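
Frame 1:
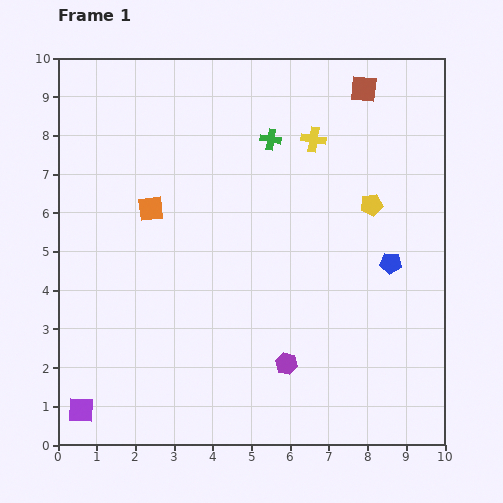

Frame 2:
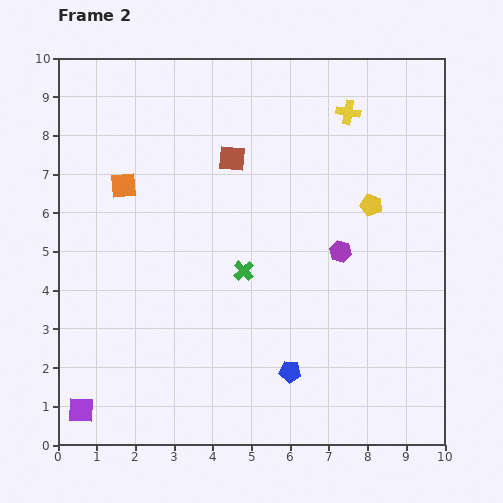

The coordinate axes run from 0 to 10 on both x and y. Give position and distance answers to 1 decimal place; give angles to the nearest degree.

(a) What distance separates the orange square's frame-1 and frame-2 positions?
0.9

The orange square moved from (2.4, 6.1) to (1.7, 6.7), a distance of √(0.7² + 0.6²) ≈ 0.9.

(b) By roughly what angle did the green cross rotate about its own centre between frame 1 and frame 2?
38° clockwise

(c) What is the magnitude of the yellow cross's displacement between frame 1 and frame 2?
1.1

The yellow cross moved from (6.6, 7.9) to (7.5, 8.6), a distance of √(0.9² + 0.7²) ≈ 1.1.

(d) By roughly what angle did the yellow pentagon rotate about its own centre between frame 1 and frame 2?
28° clockwise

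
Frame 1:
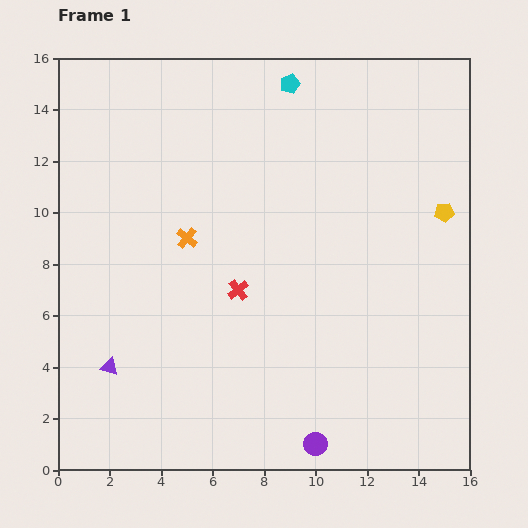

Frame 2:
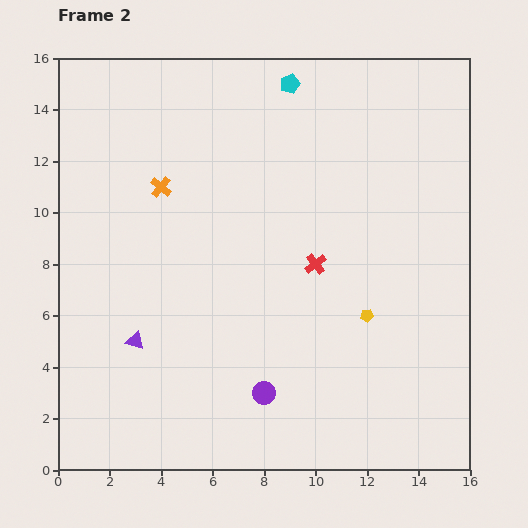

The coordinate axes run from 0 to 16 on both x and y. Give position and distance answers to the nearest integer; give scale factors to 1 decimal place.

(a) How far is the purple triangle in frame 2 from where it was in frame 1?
1

The purple triangle moved from (2, 4) to (3, 5), a distance of √(1² + 1²) ≈ 1.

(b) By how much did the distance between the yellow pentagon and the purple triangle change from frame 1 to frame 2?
-5

Distance in frame 1: 14. Distance in frame 2: 9.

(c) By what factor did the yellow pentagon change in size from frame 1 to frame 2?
0.7×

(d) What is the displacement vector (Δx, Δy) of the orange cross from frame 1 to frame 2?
(-1, 2)

The orange cross was at (5, 9) in frame 1 and (4, 11) in frame 2.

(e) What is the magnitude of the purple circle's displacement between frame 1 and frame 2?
3

The purple circle moved from (10, 1) to (8, 3), a distance of √(2² + 2²) ≈ 3.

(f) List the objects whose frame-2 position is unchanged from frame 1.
the cyan pentagon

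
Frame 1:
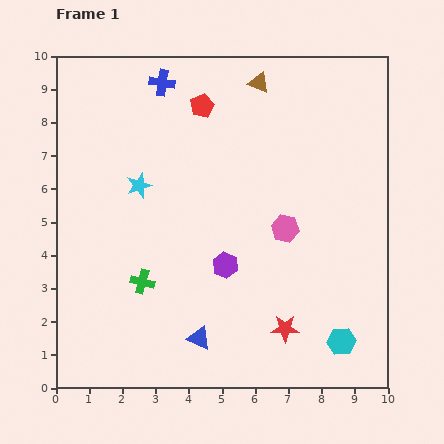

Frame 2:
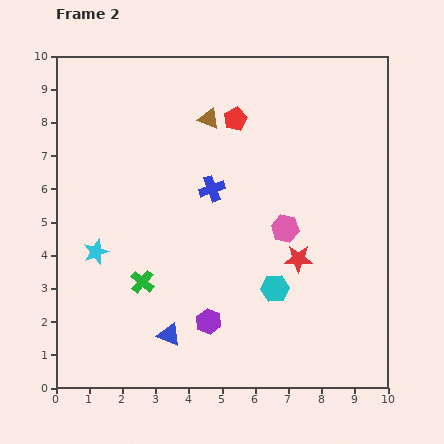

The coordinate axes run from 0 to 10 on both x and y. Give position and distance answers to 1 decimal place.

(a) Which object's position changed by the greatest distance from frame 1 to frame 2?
the blue cross

(moved 3.5; next 2.6)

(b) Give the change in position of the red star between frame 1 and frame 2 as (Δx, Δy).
(0.4, 2.1)

The red star was at (6.9, 1.8) in frame 1 and (7.3, 3.9) in frame 2.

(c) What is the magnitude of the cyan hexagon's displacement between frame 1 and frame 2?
2.6

The cyan hexagon moved from (8.6, 1.4) to (6.6, 3.0), a distance of √(2.0² + 1.6²) ≈ 2.6.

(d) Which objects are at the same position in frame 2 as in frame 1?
the pink hexagon, the green cross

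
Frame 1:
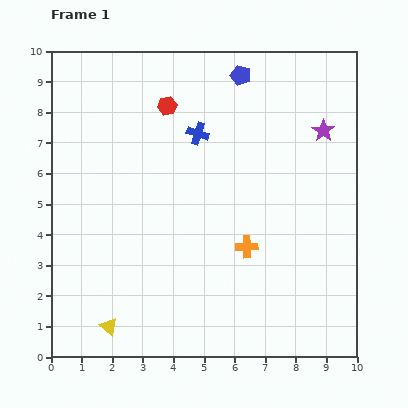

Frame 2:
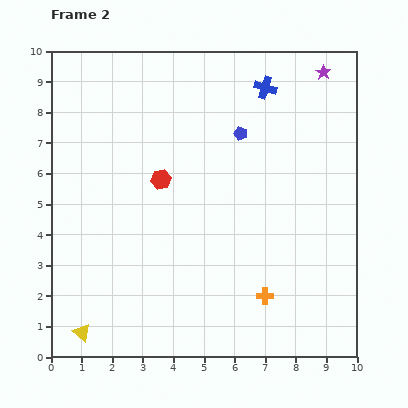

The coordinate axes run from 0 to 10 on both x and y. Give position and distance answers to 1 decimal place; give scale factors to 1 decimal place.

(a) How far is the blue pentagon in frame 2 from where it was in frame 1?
1.9

The blue pentagon moved from (6.2, 9.2) to (6.2, 7.3), a distance of √(0.0² + 1.9²) ≈ 1.9.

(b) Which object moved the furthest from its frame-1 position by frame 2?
the blue cross

(moved 2.7; next 2.4)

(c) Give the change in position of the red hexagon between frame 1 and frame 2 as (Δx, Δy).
(-0.2, -2.4)

The red hexagon was at (3.8, 8.2) in frame 1 and (3.6, 5.8) in frame 2.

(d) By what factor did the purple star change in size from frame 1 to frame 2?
0.7×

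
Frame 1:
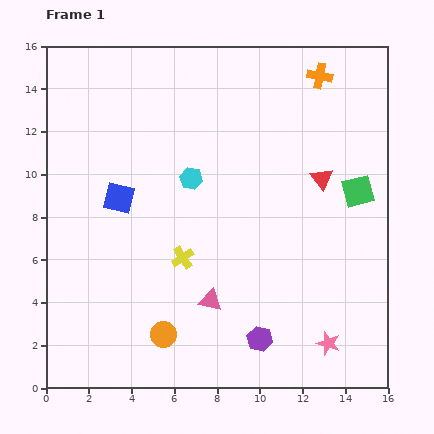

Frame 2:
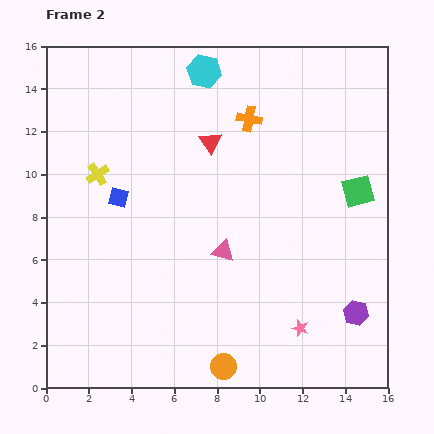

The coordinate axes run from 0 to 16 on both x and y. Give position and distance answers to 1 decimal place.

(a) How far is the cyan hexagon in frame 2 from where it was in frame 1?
5.0

The cyan hexagon moved from (6.8, 9.8) to (7.4, 14.8), a distance of √(0.6² + 5.0²) ≈ 5.0.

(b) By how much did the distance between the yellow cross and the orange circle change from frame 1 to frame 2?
+7.1

Distance in frame 1: 3.7. Distance in frame 2: 10.8.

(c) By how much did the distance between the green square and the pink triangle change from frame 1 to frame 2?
-1.7

Distance in frame 1: 8.6. Distance in frame 2: 6.9.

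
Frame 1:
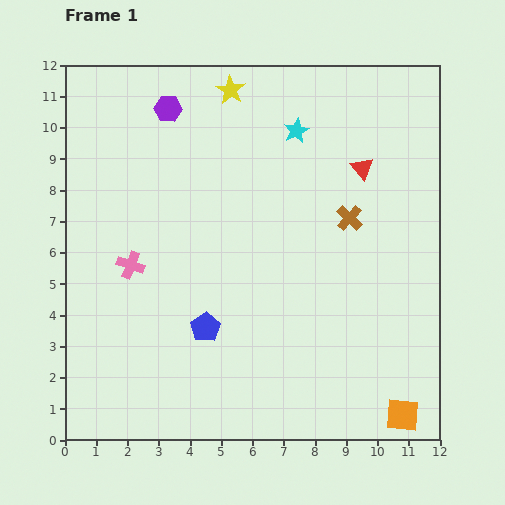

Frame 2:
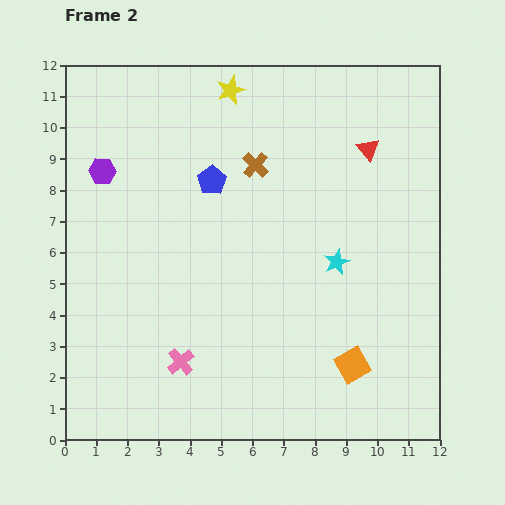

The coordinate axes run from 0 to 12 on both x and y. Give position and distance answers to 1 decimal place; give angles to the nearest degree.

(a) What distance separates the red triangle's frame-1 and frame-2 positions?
0.6

The red triangle moved from (9.5, 8.7) to (9.7, 9.3), a distance of √(0.2² + 0.6²) ≈ 0.6.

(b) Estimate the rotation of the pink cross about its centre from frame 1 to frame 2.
30° clockwise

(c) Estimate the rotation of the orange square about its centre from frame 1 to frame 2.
35° counter-clockwise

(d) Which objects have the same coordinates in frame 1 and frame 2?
the yellow star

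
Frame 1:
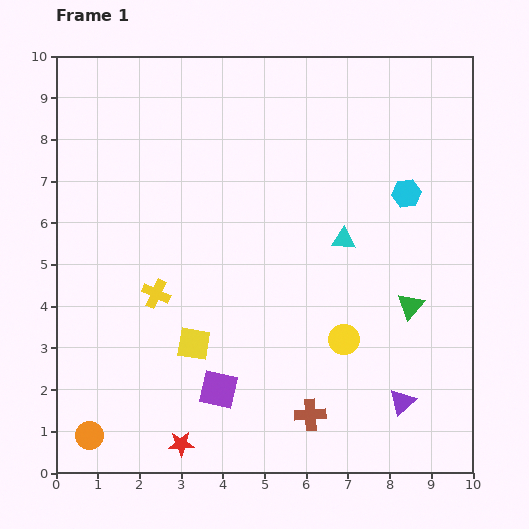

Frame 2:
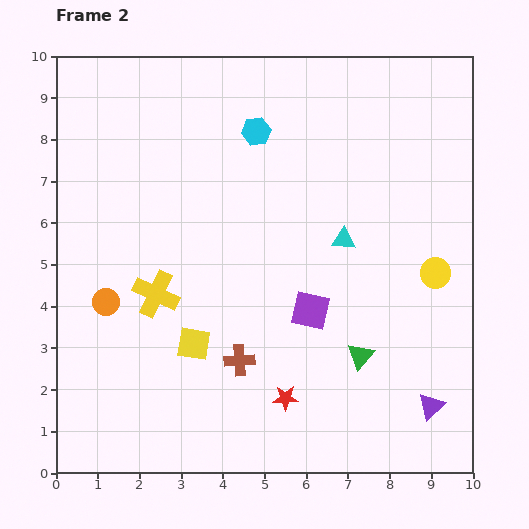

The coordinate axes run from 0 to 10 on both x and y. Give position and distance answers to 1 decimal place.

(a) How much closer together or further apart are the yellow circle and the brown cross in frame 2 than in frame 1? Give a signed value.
+3.1

Distance in frame 1: 2.0. Distance in frame 2: 5.1.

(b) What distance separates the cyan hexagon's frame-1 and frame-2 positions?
3.9

The cyan hexagon moved from (8.4, 6.7) to (4.8, 8.2), a distance of √(3.6² + 1.5²) ≈ 3.9.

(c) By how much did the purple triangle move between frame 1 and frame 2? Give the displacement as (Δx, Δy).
(0.7, -0.1)

The purple triangle was at (8.3, 1.7) in frame 1 and (9.0, 1.6) in frame 2.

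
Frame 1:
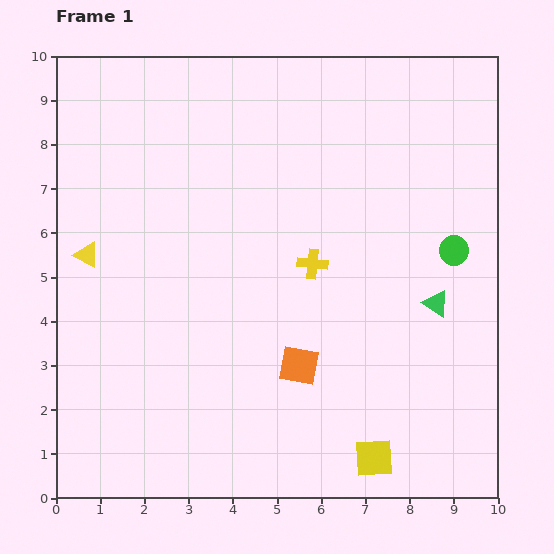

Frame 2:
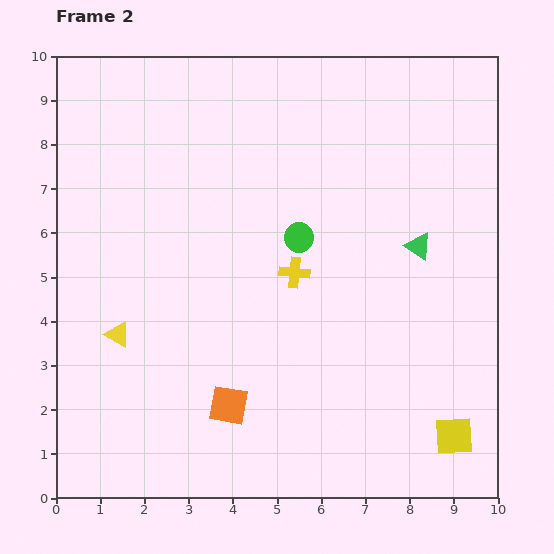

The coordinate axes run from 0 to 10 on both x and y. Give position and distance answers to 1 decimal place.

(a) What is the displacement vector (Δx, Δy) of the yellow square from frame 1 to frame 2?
(1.8, 0.5)

The yellow square was at (7.2, 0.9) in frame 1 and (9.0, 1.4) in frame 2.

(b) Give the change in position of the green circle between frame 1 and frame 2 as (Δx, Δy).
(-3.5, 0.3)

The green circle was at (9.0, 5.6) in frame 1 and (5.5, 5.9) in frame 2.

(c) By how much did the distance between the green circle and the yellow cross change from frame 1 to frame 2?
-2.4

Distance in frame 1: 3.2. Distance in frame 2: 0.8.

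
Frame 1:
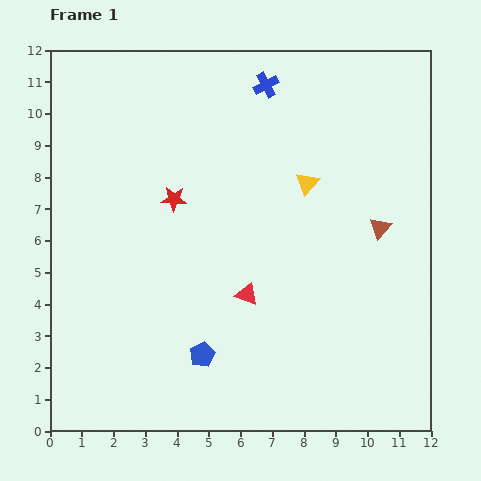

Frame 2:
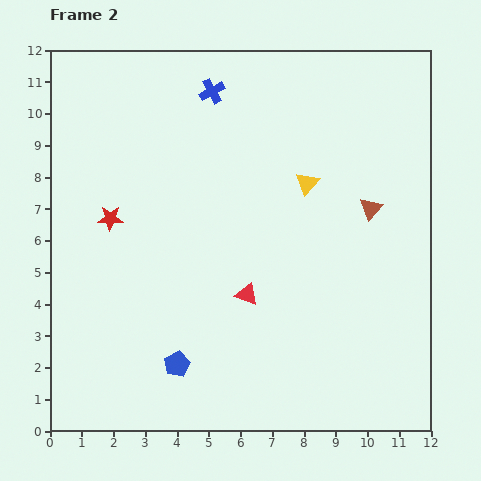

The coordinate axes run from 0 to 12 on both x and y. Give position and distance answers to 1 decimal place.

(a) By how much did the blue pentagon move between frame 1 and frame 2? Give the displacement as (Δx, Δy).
(-0.8, -0.3)

The blue pentagon was at (4.8, 2.4) in frame 1 and (4.0, 2.1) in frame 2.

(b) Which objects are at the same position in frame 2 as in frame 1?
the red triangle, the yellow triangle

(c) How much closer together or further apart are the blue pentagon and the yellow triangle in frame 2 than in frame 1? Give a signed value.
+0.7

Distance in frame 1: 6.3. Distance in frame 2: 7.0.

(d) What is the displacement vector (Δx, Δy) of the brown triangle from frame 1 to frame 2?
(-0.3, 0.6)

The brown triangle was at (10.4, 6.4) in frame 1 and (10.1, 7.0) in frame 2.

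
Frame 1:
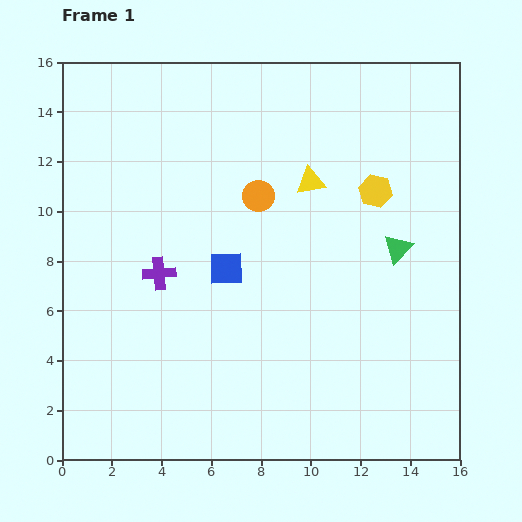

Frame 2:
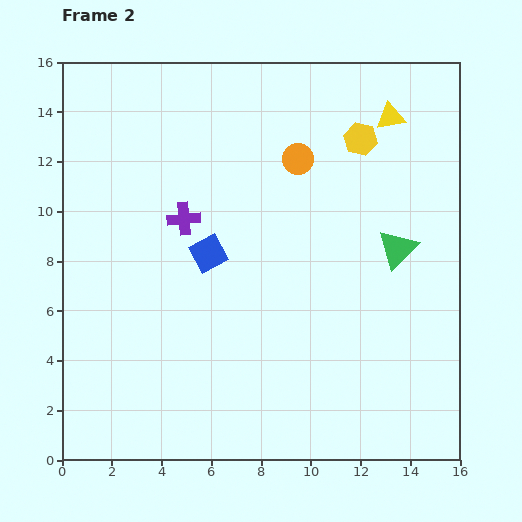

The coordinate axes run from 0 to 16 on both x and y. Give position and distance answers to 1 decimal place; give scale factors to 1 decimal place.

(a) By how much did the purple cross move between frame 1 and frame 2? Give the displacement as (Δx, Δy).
(1.0, 2.2)

The purple cross was at (3.9, 7.5) in frame 1 and (4.9, 9.7) in frame 2.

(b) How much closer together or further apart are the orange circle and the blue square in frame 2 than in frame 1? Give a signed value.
+2.0

Distance in frame 1: 3.2. Distance in frame 2: 5.2.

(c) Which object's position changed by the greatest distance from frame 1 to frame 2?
the yellow triangle

(moved 4.1; next 2.4)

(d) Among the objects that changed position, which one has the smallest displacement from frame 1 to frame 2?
the blue square

(moved 0.9)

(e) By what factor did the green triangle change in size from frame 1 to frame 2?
1.4×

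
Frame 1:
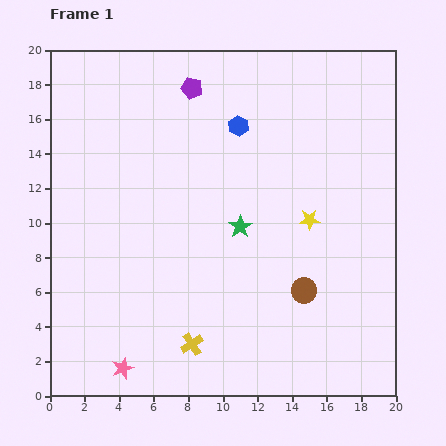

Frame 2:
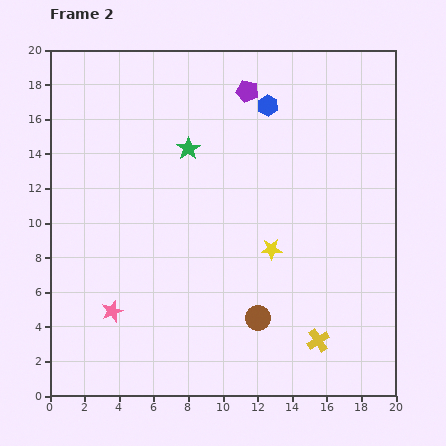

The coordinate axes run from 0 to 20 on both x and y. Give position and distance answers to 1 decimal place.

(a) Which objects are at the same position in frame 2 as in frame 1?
none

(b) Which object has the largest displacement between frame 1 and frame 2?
the yellow cross

(moved 7.3; next 5.4)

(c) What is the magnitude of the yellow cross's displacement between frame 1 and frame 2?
7.3

The yellow cross moved from (8.2, 3.0) to (15.5, 3.2), a distance of √(7.3² + 0.2²) ≈ 7.3.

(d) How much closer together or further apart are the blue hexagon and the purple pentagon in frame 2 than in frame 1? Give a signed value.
-2.1

Distance in frame 1: 3.5. Distance in frame 2: 1.4.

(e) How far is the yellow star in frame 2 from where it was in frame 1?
2.8

The yellow star moved from (15.0, 10.2) to (12.8, 8.5), a distance of √(2.2² + 1.7²) ≈ 2.8.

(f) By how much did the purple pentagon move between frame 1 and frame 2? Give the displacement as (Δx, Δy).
(3.2, -0.2)

The purple pentagon was at (8.2, 17.8) in frame 1 and (11.4, 17.6) in frame 2.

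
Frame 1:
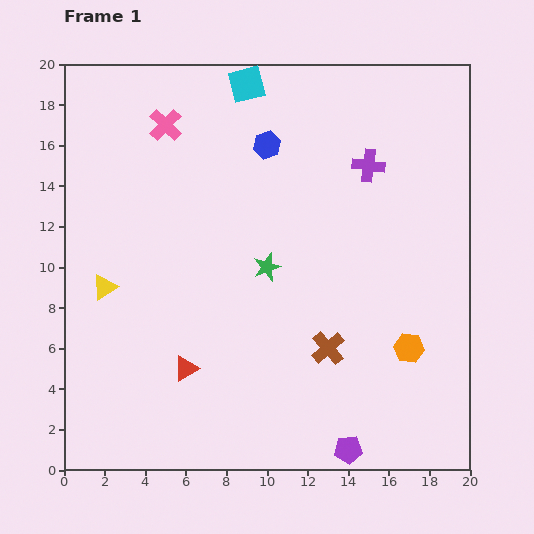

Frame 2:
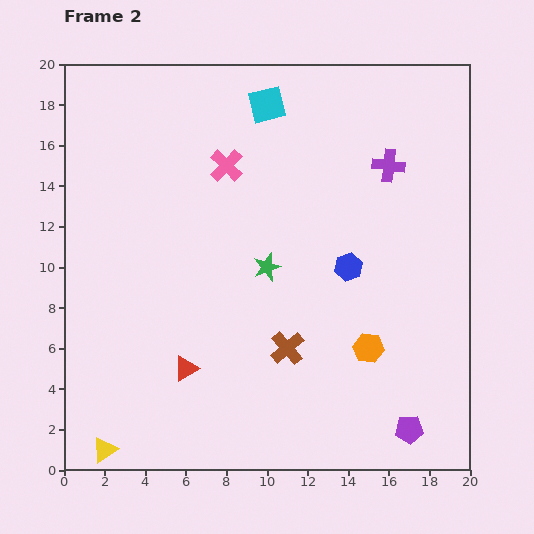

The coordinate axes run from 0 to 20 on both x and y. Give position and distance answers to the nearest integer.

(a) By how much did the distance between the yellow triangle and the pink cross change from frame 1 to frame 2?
+6

Distance in frame 1: 9. Distance in frame 2: 15.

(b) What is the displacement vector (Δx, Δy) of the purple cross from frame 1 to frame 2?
(1, 0)

The purple cross was at (15, 15) in frame 1 and (16, 15) in frame 2.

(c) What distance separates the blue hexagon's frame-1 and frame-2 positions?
7

The blue hexagon moved from (10, 16) to (14, 10), a distance of √(4² + 6²) ≈ 7.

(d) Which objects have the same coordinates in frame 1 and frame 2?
the red triangle, the green star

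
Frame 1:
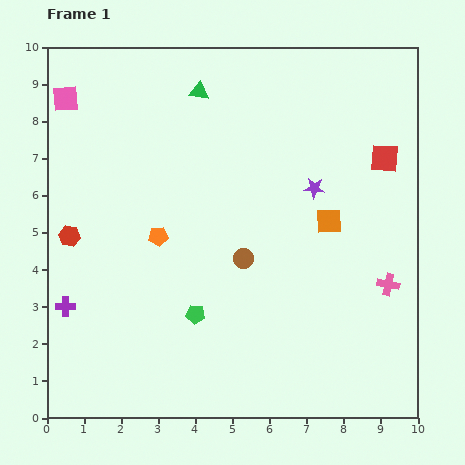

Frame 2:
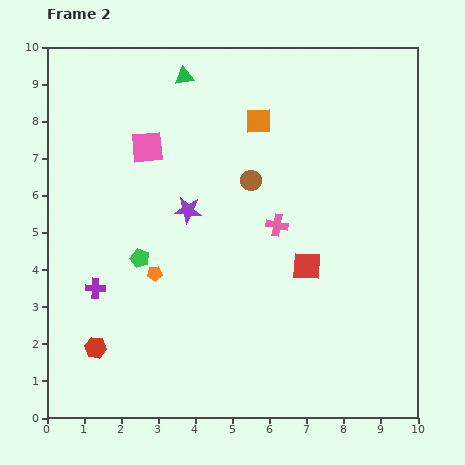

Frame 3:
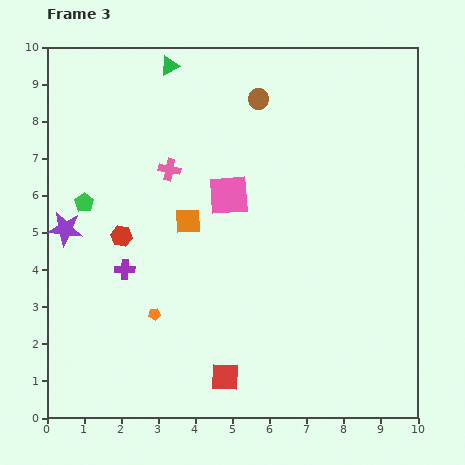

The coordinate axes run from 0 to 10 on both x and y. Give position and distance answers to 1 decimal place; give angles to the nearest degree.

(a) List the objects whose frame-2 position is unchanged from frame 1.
none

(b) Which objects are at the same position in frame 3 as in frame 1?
none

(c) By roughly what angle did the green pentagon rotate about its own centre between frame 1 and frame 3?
30° clockwise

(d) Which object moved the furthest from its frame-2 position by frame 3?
the red square

(moved 3.7; next 3.3)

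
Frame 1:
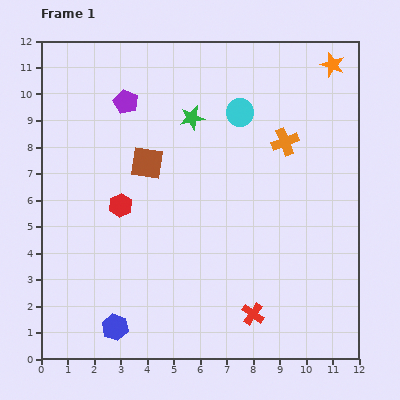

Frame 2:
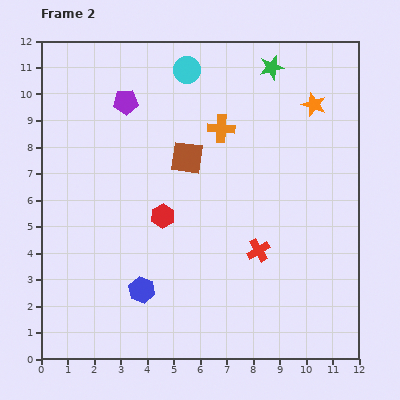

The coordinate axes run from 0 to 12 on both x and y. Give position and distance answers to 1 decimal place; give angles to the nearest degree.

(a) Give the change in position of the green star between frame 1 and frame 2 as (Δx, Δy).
(3.0, 1.9)

The green star was at (5.7, 9.1) in frame 1 and (8.7, 11.0) in frame 2.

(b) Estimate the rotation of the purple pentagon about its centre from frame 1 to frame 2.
30° counter-clockwise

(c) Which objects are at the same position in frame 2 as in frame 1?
the purple pentagon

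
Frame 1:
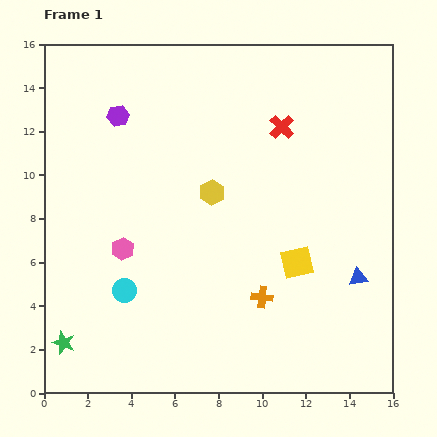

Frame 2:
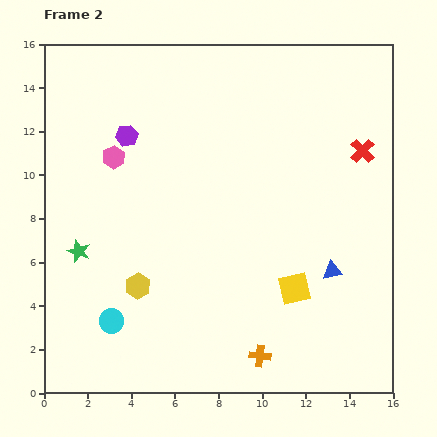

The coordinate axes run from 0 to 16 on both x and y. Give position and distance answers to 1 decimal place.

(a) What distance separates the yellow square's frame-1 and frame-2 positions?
1.2

The yellow square moved from (11.6, 6.0) to (11.5, 4.8), a distance of √(0.1² + 1.2²) ≈ 1.2.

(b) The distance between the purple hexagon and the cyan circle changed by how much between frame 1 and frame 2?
+0.5

Distance in frame 1: 8.0. Distance in frame 2: 8.5.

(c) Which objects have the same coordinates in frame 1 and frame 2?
none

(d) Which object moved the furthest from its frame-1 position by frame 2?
the yellow hexagon

(moved 5.5; next 4.3)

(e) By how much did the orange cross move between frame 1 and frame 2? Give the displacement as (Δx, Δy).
(-0.1, -2.7)

The orange cross was at (10.0, 4.4) in frame 1 and (9.9, 1.7) in frame 2.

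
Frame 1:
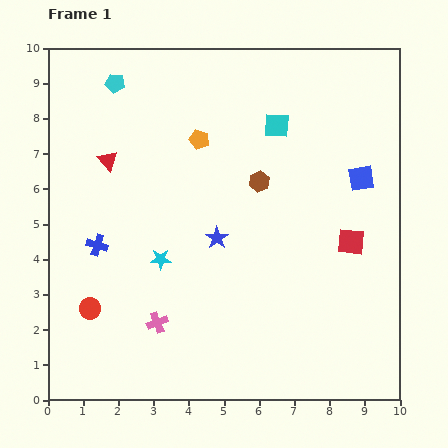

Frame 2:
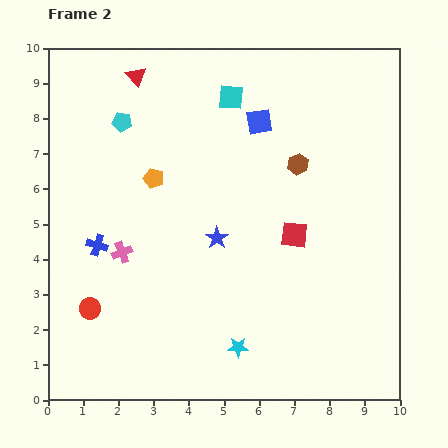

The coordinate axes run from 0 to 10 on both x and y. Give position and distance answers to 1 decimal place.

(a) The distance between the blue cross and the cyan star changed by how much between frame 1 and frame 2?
+3.1

Distance in frame 1: 1.8. Distance in frame 2: 4.9.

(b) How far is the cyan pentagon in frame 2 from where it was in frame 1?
1.1

The cyan pentagon moved from (1.9, 9.0) to (2.1, 7.9), a distance of √(0.2² + 1.1²) ≈ 1.1.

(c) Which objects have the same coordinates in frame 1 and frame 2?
the blue cross, the red circle, the blue star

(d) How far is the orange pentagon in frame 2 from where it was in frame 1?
1.7

The orange pentagon moved from (4.3, 7.4) to (3.0, 6.3), a distance of √(1.3² + 1.1²) ≈ 1.7.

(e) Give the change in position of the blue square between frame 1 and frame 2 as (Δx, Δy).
(-2.9, 1.6)

The blue square was at (8.9, 6.3) in frame 1 and (6.0, 7.9) in frame 2.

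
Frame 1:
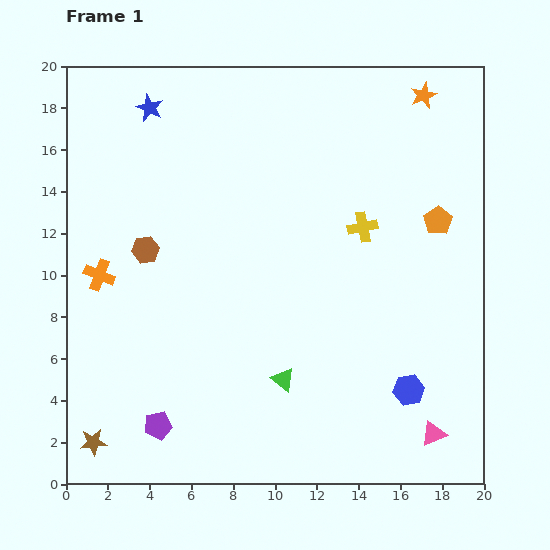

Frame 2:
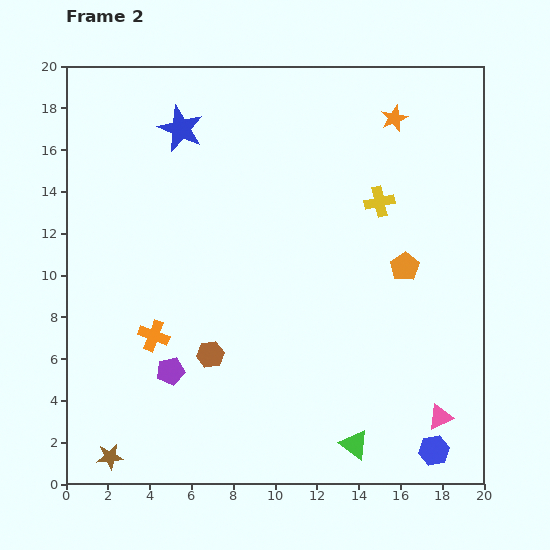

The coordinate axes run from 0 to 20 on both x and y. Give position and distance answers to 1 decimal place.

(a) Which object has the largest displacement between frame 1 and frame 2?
the brown hexagon

(moved 5.9; next 4.6)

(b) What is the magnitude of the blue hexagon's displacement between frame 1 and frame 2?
3.1

The blue hexagon moved from (16.4, 4.5) to (17.6, 1.6), a distance of √(1.2² + 2.9²) ≈ 3.1.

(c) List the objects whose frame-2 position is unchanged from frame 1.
none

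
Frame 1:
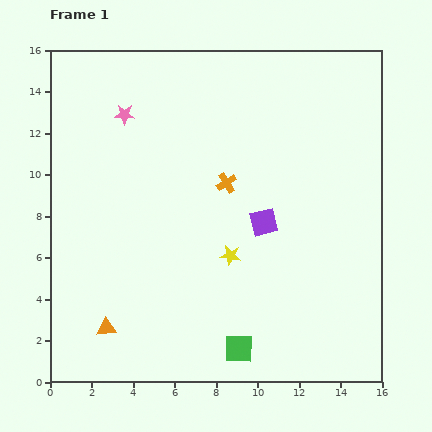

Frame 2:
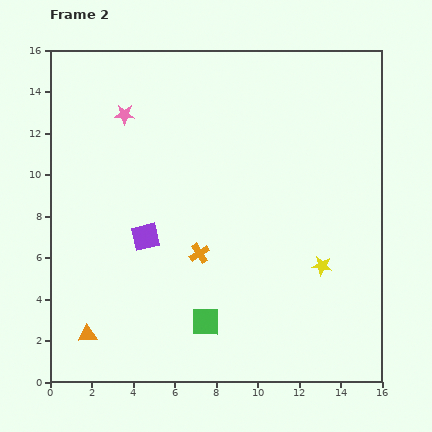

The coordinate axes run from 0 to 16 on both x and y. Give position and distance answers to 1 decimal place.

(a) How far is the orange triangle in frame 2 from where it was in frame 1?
0.9

The orange triangle moved from (2.7, 2.6) to (1.8, 2.3), a distance of √(0.9² + 0.3²) ≈ 0.9.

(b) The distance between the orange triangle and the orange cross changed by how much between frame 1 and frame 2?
-2.4

Distance in frame 1: 9.1. Distance in frame 2: 6.7.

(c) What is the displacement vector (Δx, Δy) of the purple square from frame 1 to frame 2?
(-5.7, -0.7)

The purple square was at (10.3, 7.7) in frame 1 and (4.6, 7.0) in frame 2.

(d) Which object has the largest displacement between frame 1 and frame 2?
the purple square

(moved 5.7; next 4.4)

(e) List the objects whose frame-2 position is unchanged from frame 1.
the pink star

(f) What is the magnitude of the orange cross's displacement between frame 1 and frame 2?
3.6

The orange cross moved from (8.5, 9.6) to (7.2, 6.2), a distance of √(1.3² + 3.4²) ≈ 3.6.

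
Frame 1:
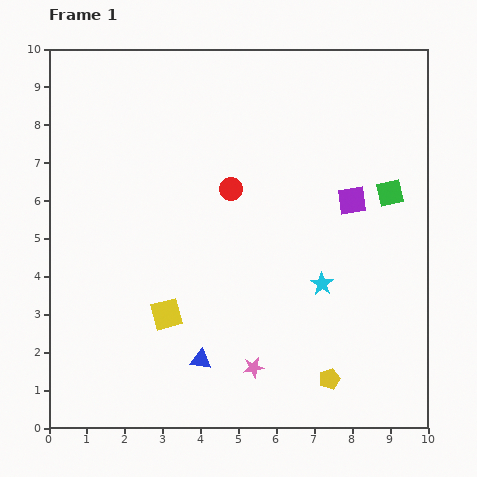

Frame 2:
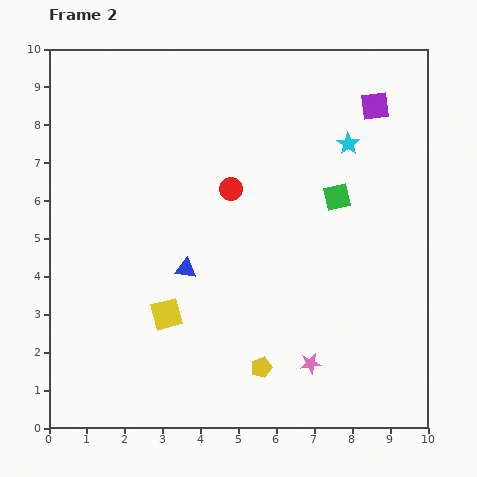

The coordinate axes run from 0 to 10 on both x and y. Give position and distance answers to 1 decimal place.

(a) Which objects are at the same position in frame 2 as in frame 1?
the yellow square, the red circle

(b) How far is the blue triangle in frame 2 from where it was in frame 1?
2.4

The blue triangle moved from (4.0, 1.8) to (3.6, 4.2), a distance of √(0.4² + 2.4²) ≈ 2.4.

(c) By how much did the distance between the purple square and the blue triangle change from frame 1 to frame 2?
+0.8

Distance in frame 1: 5.8. Distance in frame 2: 6.6.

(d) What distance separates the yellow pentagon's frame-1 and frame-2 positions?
1.8

The yellow pentagon moved from (7.4, 1.3) to (5.6, 1.6), a distance of √(1.8² + 0.3²) ≈ 1.8.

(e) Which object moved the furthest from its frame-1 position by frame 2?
the cyan star

(moved 3.8; next 2.6)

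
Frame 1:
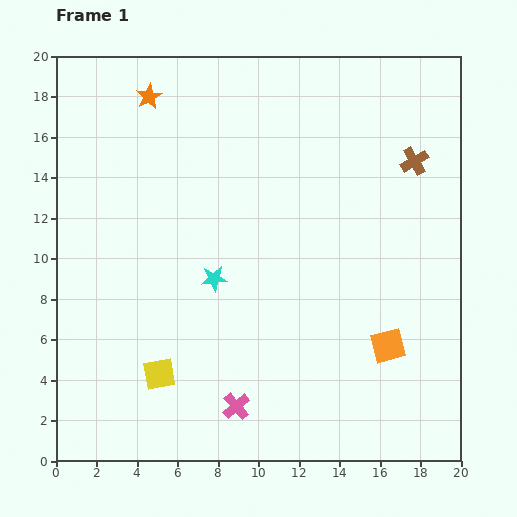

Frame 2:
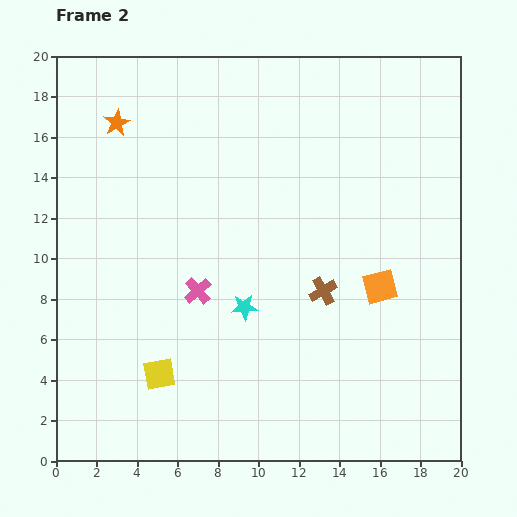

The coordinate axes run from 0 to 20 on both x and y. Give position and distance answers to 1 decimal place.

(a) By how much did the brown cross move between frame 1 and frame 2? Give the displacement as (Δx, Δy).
(-4.5, -6.4)

The brown cross was at (17.7, 14.8) in frame 1 and (13.2, 8.4) in frame 2.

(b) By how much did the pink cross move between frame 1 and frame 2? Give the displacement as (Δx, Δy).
(-1.9, 5.7)

The pink cross was at (8.9, 2.7) in frame 1 and (7.0, 8.4) in frame 2.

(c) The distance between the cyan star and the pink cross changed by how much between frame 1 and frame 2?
-4.0

Distance in frame 1: 6.4. Distance in frame 2: 2.4.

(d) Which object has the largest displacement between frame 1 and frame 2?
the brown cross

(moved 7.8; next 6.0)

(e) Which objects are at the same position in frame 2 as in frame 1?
the yellow square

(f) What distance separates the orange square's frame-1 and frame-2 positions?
2.9

The orange square moved from (16.4, 5.7) to (16.0, 8.6), a distance of √(0.4² + 2.9²) ≈ 2.9.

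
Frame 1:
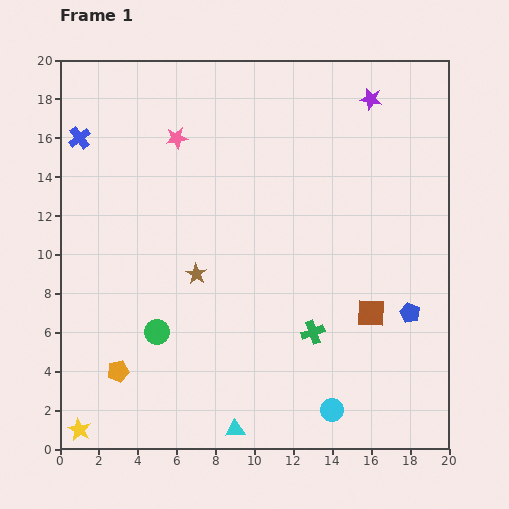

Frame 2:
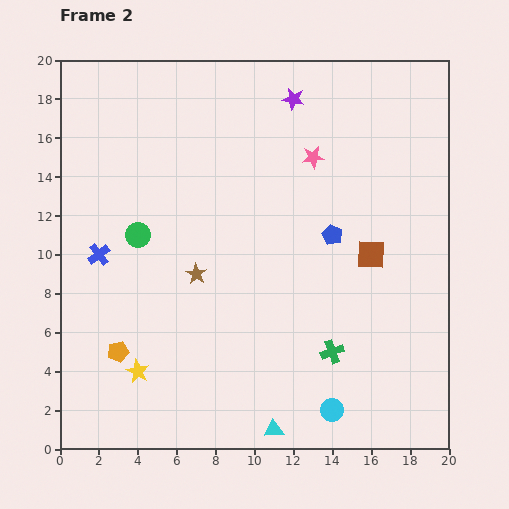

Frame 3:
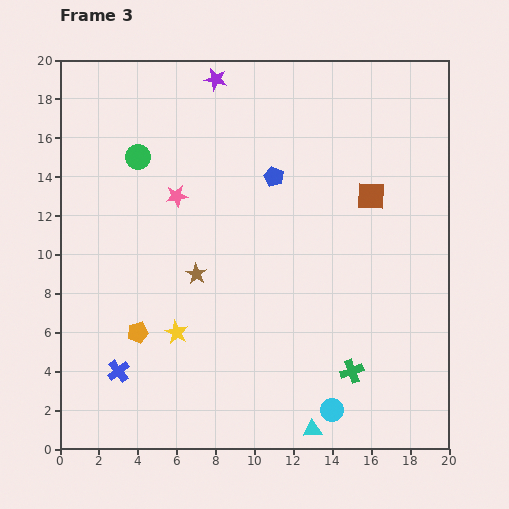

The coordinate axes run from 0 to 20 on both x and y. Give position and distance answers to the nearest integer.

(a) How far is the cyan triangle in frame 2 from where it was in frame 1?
2

The cyan triangle moved from (9, 1) to (11, 1), a distance of √(2² + 0²) ≈ 2.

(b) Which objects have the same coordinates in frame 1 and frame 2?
the cyan circle, the brown star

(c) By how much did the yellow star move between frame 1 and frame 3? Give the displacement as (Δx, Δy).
(5, 5)

The yellow star was at (1, 1) in frame 1 and (6, 6) in frame 3.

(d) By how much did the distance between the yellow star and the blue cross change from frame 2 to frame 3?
-2

Distance in frame 2: 6. Distance in frame 3: 4.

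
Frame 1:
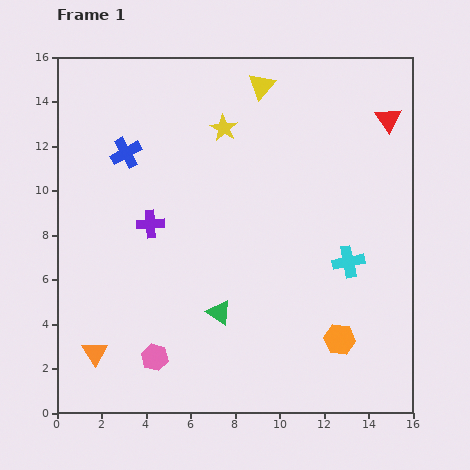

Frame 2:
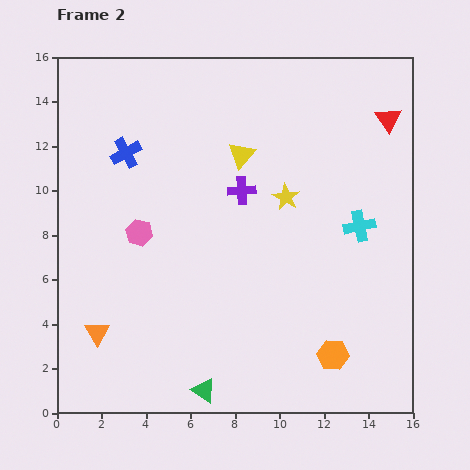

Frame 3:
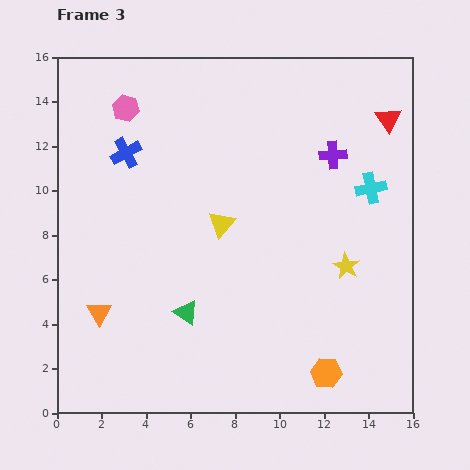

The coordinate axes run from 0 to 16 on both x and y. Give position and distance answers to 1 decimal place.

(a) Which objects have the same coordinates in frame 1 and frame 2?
the red triangle, the blue cross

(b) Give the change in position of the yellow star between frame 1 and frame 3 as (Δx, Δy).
(5.5, -6.2)

The yellow star was at (7.5, 12.8) in frame 1 and (13.0, 6.6) in frame 3.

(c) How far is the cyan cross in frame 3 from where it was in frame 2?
1.8

The cyan cross moved from (13.6, 8.4) to (14.1, 10.1), a distance of √(0.5² + 1.7²) ≈ 1.8.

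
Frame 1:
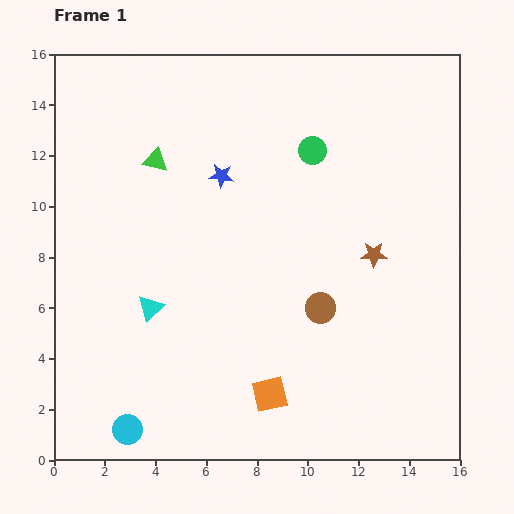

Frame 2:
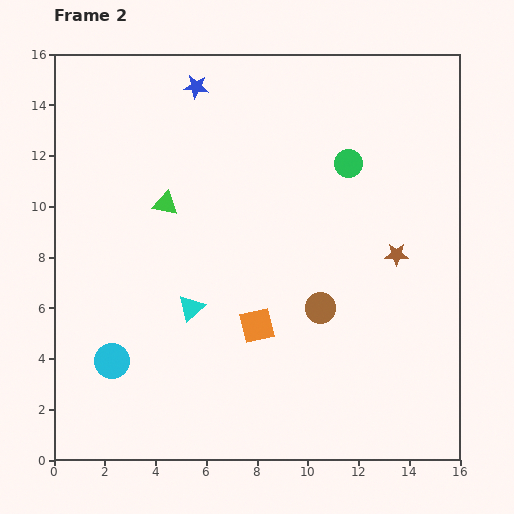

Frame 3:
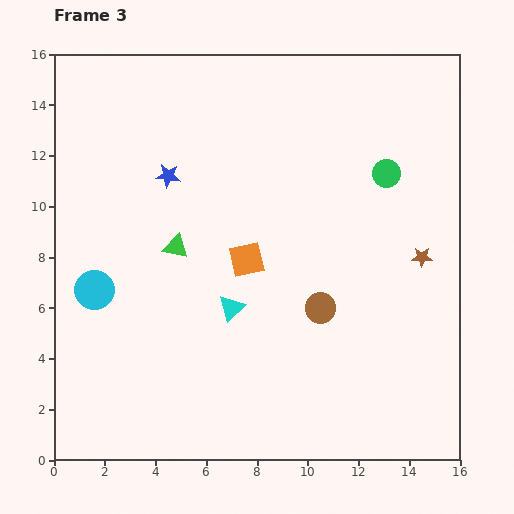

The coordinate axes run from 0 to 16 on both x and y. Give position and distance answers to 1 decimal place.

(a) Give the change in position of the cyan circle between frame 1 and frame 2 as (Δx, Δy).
(-0.6, 2.7)

The cyan circle was at (2.9, 1.2) in frame 1 and (2.3, 3.9) in frame 2.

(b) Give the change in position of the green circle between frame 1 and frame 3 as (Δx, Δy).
(2.9, -0.9)

The green circle was at (10.2, 12.2) in frame 1 and (13.1, 11.3) in frame 3.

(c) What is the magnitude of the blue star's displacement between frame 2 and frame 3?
3.7

The blue star moved from (5.6, 14.7) to (4.5, 11.2), a distance of √(1.1² + 3.5²) ≈ 3.7.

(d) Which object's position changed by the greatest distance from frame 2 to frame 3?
the blue star

(moved 3.7; next 2.9)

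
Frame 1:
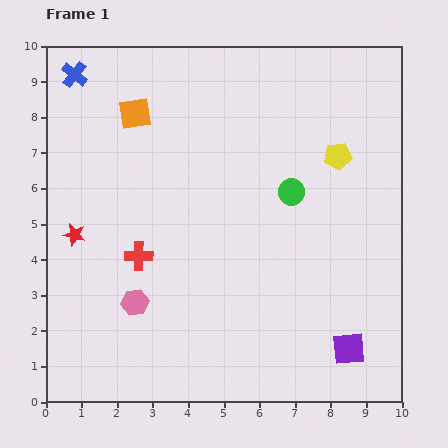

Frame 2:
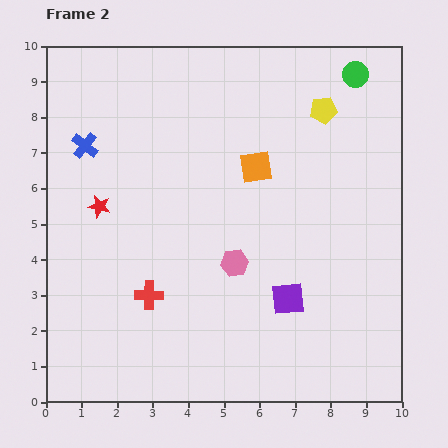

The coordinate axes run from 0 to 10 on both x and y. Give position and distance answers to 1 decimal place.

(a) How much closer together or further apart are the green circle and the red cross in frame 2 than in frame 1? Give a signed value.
+3.8

Distance in frame 1: 4.7. Distance in frame 2: 8.5.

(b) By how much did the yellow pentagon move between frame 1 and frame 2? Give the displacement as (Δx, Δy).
(-0.4, 1.3)

The yellow pentagon was at (8.2, 6.9) in frame 1 and (7.8, 8.2) in frame 2.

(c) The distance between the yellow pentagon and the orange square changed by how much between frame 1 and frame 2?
-3.3

Distance in frame 1: 5.8. Distance in frame 2: 2.5.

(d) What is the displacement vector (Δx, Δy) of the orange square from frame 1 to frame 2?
(3.4, -1.5)

The orange square was at (2.5, 8.1) in frame 1 and (5.9, 6.6) in frame 2.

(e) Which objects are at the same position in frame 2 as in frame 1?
none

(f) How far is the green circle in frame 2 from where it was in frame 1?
3.8

The green circle moved from (6.9, 5.9) to (8.7, 9.2), a distance of √(1.8² + 3.3²) ≈ 3.8.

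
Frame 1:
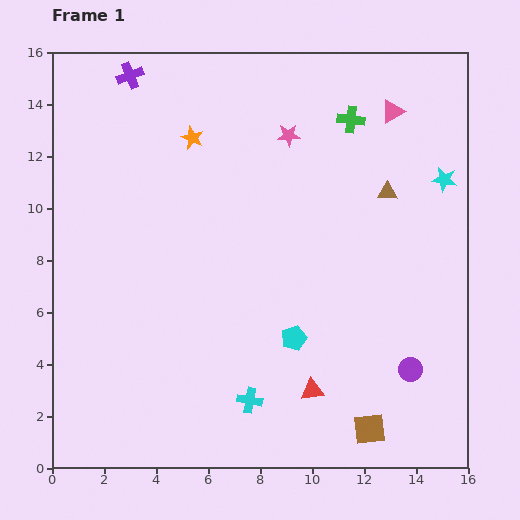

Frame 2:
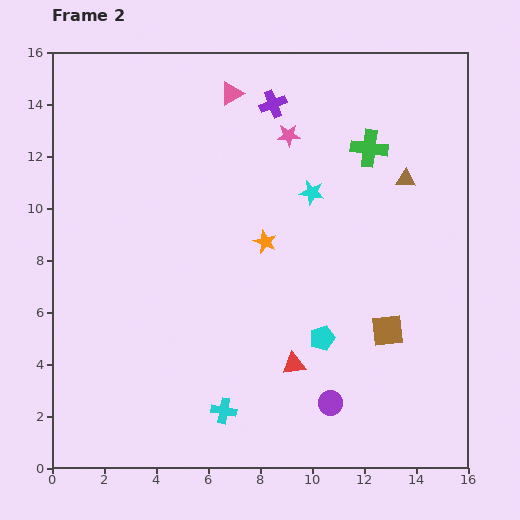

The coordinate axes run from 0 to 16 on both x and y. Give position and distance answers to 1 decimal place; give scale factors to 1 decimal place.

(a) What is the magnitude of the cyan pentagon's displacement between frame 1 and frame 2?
1.1

The cyan pentagon moved from (9.3, 5.0) to (10.4, 5.0), a distance of √(1.1² + 0.0²) ≈ 1.1.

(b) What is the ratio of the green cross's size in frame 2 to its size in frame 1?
1.4×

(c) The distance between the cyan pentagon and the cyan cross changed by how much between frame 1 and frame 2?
+1.8

Distance in frame 1: 2.9. Distance in frame 2: 4.7.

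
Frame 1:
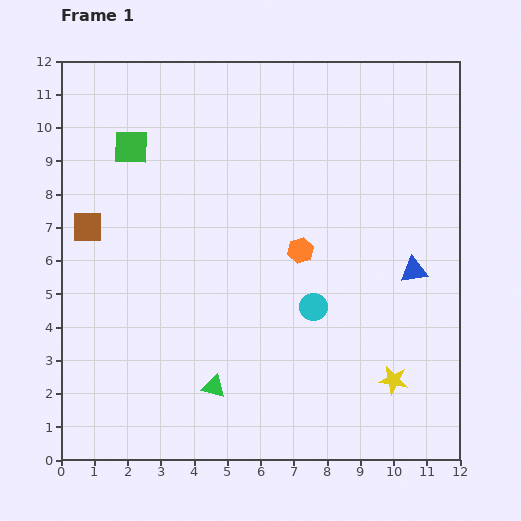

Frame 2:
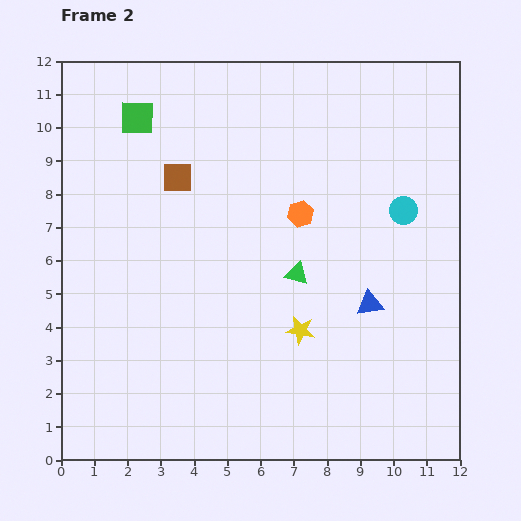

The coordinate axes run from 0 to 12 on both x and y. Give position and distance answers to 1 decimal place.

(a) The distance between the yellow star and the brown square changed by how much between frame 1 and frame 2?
-4.4

Distance in frame 1: 10.3. Distance in frame 2: 5.9.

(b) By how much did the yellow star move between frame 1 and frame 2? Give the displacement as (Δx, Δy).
(-2.8, 1.5)

The yellow star was at (10.0, 2.4) in frame 1 and (7.2, 3.9) in frame 2.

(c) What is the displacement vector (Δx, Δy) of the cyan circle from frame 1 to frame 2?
(2.7, 2.9)

The cyan circle was at (7.6, 4.6) in frame 1 and (10.3, 7.5) in frame 2.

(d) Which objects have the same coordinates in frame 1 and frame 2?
none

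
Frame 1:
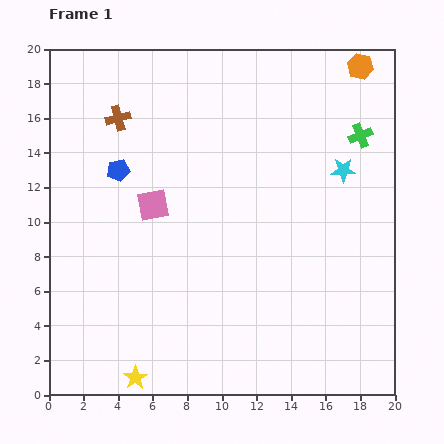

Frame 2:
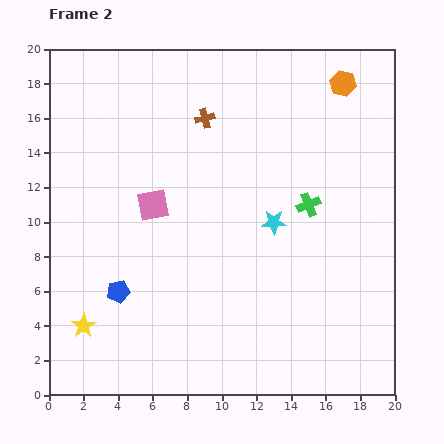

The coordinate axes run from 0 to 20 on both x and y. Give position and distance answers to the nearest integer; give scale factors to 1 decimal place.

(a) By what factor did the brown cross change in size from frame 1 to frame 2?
0.8×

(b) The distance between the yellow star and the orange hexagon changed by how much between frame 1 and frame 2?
-1

Distance in frame 1: 22. Distance in frame 2: 21.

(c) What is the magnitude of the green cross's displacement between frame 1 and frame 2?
5

The green cross moved from (18, 15) to (15, 11), a distance of √(3² + 4²) ≈ 5.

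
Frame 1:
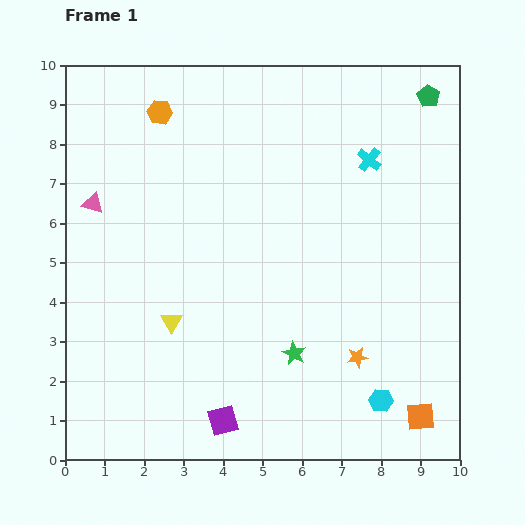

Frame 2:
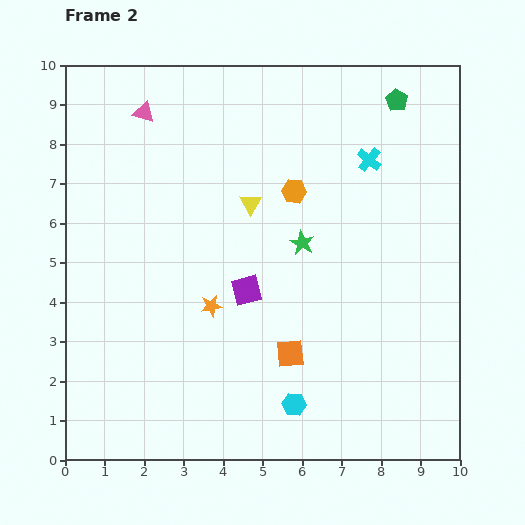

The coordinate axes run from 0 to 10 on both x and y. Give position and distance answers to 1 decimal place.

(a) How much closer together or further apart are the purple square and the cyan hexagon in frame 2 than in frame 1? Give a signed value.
-0.9

Distance in frame 1: 4.0. Distance in frame 2: 3.1.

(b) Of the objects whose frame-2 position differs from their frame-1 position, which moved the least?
the green pentagon

(moved 0.8)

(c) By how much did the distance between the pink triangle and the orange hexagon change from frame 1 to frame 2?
+1.4

Distance in frame 1: 2.9. Distance in frame 2: 4.3.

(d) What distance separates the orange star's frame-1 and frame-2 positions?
3.9

The orange star moved from (7.4, 2.6) to (3.7, 3.9), a distance of √(3.7² + 1.3²) ≈ 3.9.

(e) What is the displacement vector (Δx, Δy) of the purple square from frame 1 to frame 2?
(0.6, 3.3)

The purple square was at (4.0, 1.0) in frame 1 and (4.6, 4.3) in frame 2.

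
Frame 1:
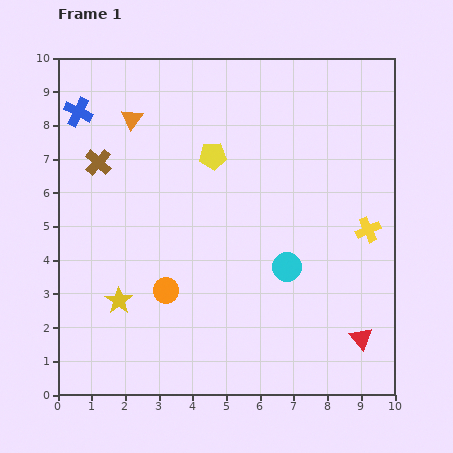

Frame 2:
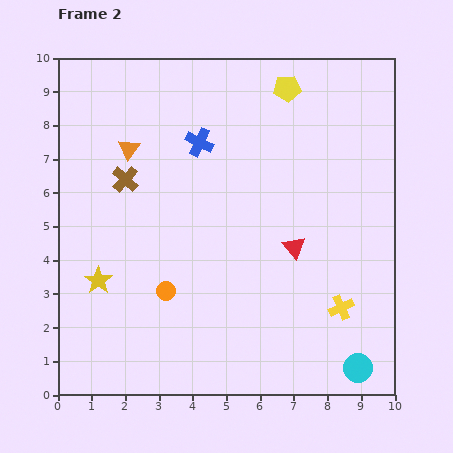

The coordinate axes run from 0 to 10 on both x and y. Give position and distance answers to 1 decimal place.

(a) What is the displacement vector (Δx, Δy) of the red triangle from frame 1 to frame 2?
(-2.0, 2.7)

The red triangle was at (9.0, 1.7) in frame 1 and (7.0, 4.4) in frame 2.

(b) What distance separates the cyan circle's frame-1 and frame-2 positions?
3.7

The cyan circle moved from (6.8, 3.8) to (8.9, 0.8), a distance of √(2.1² + 3.0²) ≈ 3.7.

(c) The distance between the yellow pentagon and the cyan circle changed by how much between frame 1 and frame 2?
+4.6

Distance in frame 1: 4.0. Distance in frame 2: 8.6.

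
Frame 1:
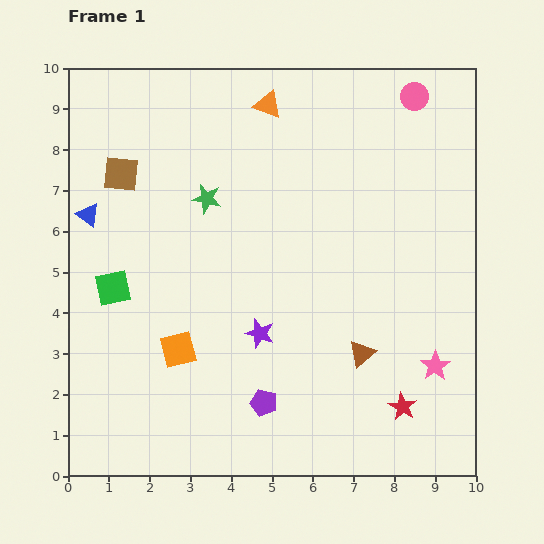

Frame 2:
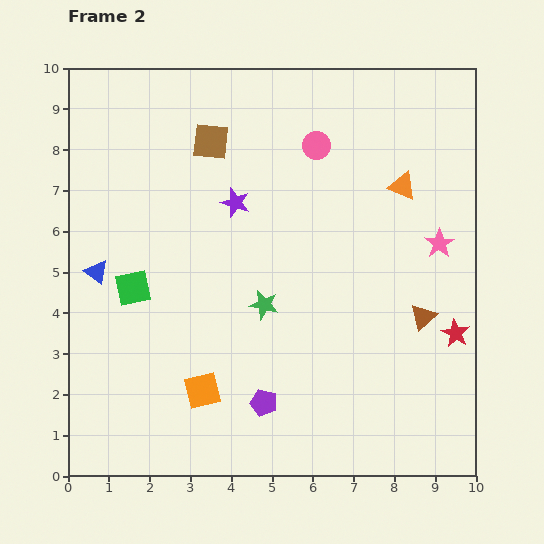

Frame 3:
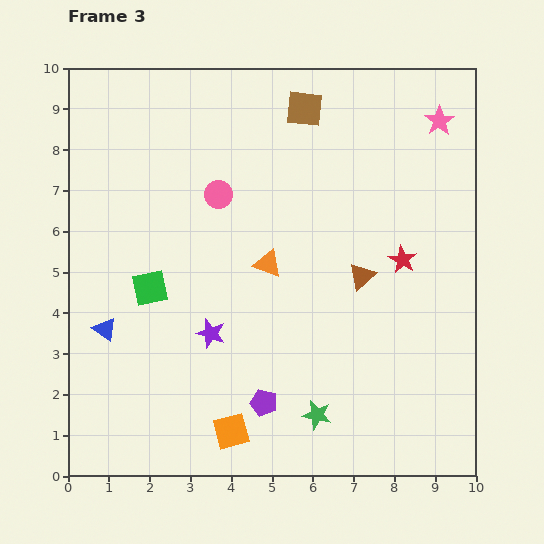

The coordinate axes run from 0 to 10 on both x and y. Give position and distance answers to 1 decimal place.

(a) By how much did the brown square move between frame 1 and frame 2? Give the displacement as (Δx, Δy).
(2.2, 0.8)

The brown square was at (1.3, 7.4) in frame 1 and (3.5, 8.2) in frame 2.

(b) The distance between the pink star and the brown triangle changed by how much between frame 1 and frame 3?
+2.4

Distance in frame 1: 1.8. Distance in frame 3: 4.2.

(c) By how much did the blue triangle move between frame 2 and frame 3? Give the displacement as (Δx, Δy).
(0.2, -1.4)

The blue triangle was at (0.7, 5.0) in frame 2 and (0.9, 3.6) in frame 3.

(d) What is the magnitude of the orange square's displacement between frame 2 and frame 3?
1.2

The orange square moved from (3.3, 2.1) to (4.0, 1.1), a distance of √(0.7² + 1.0²) ≈ 1.2.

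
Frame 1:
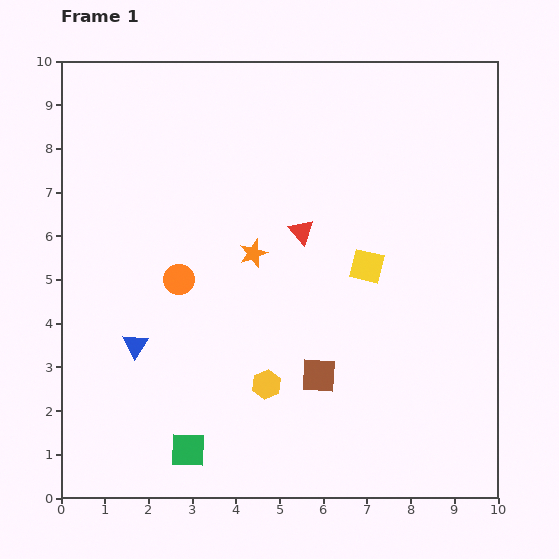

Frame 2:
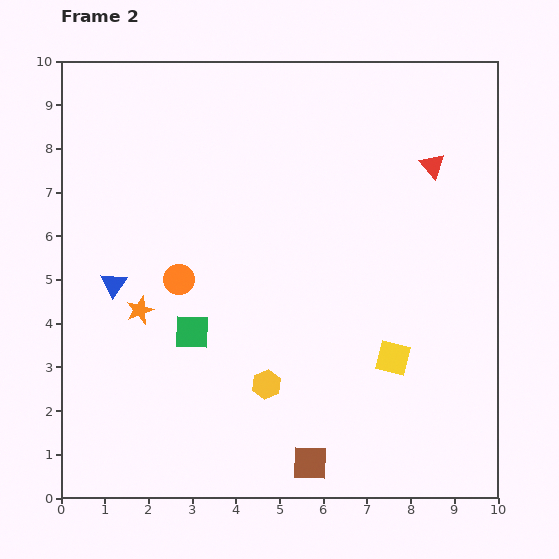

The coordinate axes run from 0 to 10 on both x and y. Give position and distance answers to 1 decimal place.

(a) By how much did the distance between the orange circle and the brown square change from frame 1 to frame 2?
+1.3

Distance in frame 1: 3.9. Distance in frame 2: 5.2.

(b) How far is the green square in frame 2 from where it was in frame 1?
2.7

The green square moved from (2.9, 1.1) to (3.0, 3.8), a distance of √(0.1² + 2.7²) ≈ 2.7.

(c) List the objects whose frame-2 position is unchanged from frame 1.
the orange circle, the yellow hexagon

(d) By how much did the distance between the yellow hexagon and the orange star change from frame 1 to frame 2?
+0.4

Distance in frame 1: 3.0. Distance in frame 2: 3.4.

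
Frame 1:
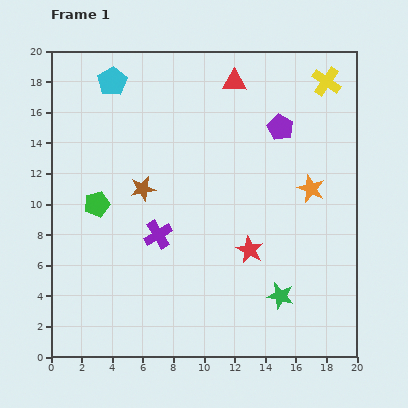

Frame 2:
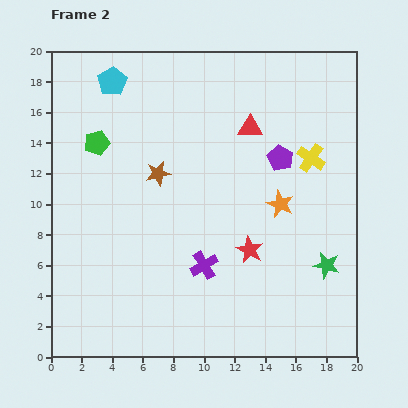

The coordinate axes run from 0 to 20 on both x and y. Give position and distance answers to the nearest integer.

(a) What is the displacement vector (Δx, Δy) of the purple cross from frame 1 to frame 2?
(3, -2)

The purple cross was at (7, 8) in frame 1 and (10, 6) in frame 2.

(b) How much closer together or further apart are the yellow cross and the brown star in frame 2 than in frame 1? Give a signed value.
-4

Distance in frame 1: 14. Distance in frame 2: 10.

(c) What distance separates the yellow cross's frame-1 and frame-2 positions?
5

The yellow cross moved from (18, 18) to (17, 13), a distance of √(1² + 5²) ≈ 5.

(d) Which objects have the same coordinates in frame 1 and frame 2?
the cyan pentagon, the red star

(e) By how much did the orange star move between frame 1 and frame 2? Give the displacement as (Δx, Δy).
(-2, -1)

The orange star was at (17, 11) in frame 1 and (15, 10) in frame 2.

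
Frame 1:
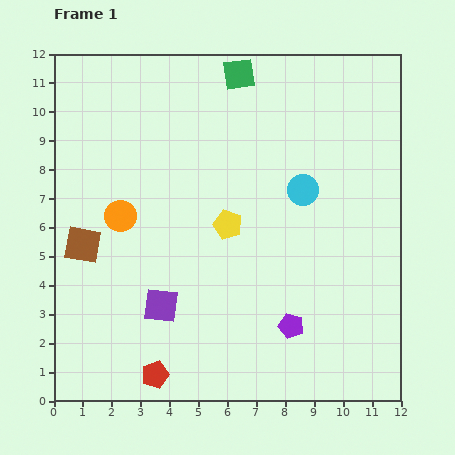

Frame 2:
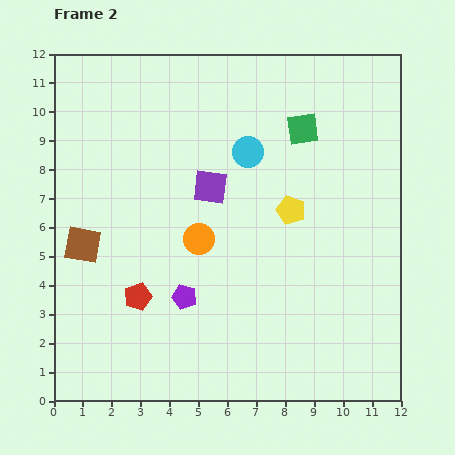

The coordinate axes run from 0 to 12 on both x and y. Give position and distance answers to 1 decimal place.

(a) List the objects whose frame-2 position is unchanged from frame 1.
the brown square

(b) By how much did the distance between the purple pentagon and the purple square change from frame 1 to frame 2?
-0.7

Distance in frame 1: 4.6. Distance in frame 2: 3.9.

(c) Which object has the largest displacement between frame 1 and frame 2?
the purple square

(moved 4.4; next 3.8)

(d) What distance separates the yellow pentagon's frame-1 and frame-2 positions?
2.3

The yellow pentagon moved from (6.0, 6.1) to (8.2, 6.6), a distance of √(2.2² + 0.5²) ≈ 2.3.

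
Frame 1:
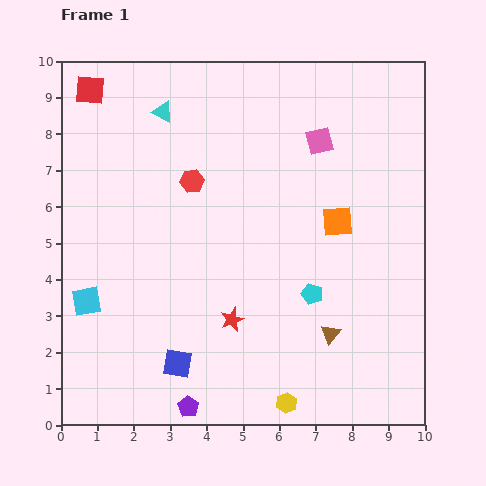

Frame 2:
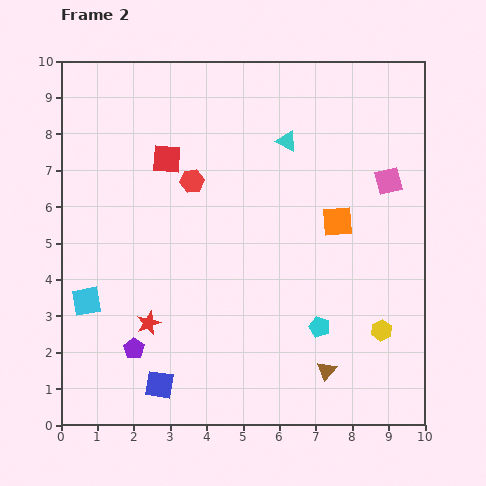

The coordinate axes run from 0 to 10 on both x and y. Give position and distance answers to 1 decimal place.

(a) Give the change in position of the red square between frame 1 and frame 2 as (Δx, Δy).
(2.1, -1.9)

The red square was at (0.8, 9.2) in frame 1 and (2.9, 7.3) in frame 2.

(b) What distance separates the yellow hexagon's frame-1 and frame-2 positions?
3.3

The yellow hexagon moved from (6.2, 0.6) to (8.8, 2.6), a distance of √(2.6² + 2.0²) ≈ 3.3.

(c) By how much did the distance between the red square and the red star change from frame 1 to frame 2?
-2.9

Distance in frame 1: 7.4. Distance in frame 2: 4.5.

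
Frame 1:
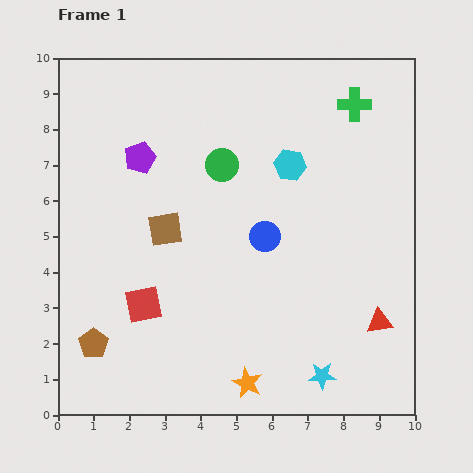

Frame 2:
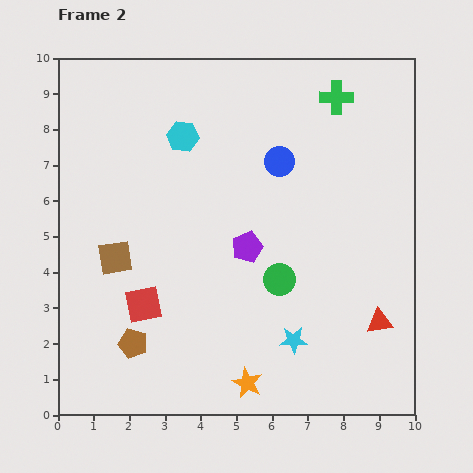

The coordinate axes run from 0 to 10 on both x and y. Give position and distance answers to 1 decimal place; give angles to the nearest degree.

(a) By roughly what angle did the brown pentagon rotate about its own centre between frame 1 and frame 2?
20° counter-clockwise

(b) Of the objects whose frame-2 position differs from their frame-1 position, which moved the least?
the green cross

(moved 0.5)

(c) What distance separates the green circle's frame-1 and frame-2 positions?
3.6

The green circle moved from (4.6, 7.0) to (6.2, 3.8), a distance of √(1.6² + 3.2²) ≈ 3.6.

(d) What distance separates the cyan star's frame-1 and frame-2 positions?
1.3

The cyan star moved from (7.4, 1.1) to (6.6, 2.1), a distance of √(0.8² + 1.0²) ≈ 1.3.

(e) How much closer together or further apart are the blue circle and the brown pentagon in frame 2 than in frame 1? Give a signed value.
+0.8

Distance in frame 1: 5.7. Distance in frame 2: 6.5.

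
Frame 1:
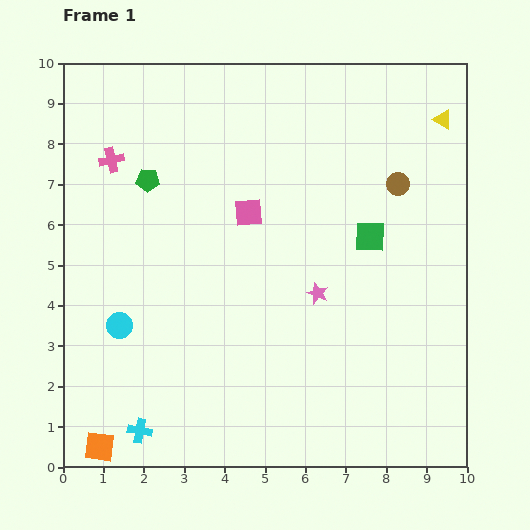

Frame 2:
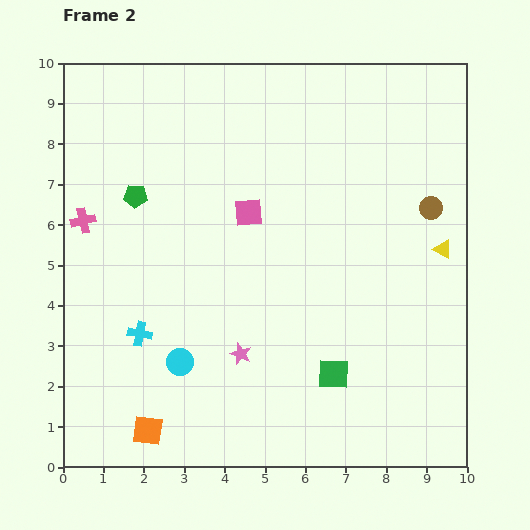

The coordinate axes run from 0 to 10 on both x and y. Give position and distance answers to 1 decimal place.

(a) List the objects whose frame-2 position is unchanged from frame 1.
the pink square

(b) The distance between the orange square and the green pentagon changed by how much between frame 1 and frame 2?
-0.9

Distance in frame 1: 6.7. Distance in frame 2: 5.8.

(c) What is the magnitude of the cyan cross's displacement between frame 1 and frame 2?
2.4

The cyan cross moved from (1.9, 0.9) to (1.9, 3.3), a distance of √(0.0² + 2.4²) ≈ 2.4.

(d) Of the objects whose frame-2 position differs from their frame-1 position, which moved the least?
the green pentagon

(moved 0.5)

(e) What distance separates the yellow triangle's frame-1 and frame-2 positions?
3.2

The yellow triangle moved from (9.4, 8.6) to (9.4, 5.4), a distance of √(0.0² + 3.2²) ≈ 3.2.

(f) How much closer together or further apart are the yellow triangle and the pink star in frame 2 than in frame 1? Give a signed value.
+0.3

Distance in frame 1: 5.3. Distance in frame 2: 5.6.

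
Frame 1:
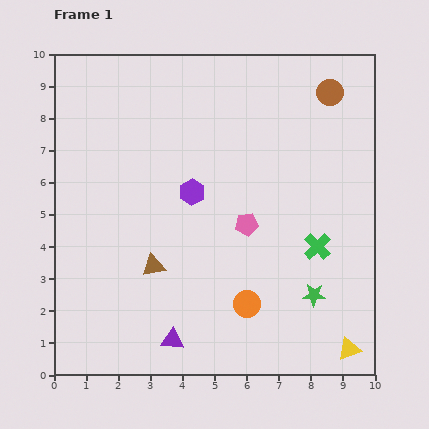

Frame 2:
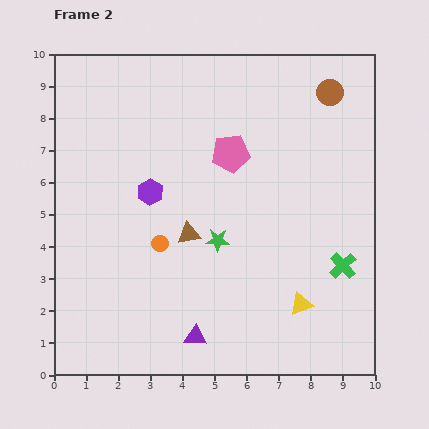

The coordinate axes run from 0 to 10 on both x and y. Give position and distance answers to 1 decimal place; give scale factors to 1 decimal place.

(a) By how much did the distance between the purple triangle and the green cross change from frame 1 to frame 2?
-0.3

Distance in frame 1: 5.4. Distance in frame 2: 5.1.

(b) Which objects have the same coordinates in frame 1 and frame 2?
the brown circle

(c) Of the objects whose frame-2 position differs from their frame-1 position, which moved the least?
the purple triangle

(moved 0.7)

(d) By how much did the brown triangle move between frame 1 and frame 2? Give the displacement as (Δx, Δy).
(1.1, 1.0)

The brown triangle was at (3.1, 3.4) in frame 1 and (4.2, 4.4) in frame 2.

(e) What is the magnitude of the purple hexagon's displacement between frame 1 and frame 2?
1.3

The purple hexagon moved from (4.3, 5.7) to (3.0, 5.7), a distance of √(1.3² + 0.0²) ≈ 1.3.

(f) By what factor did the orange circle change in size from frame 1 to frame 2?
0.6×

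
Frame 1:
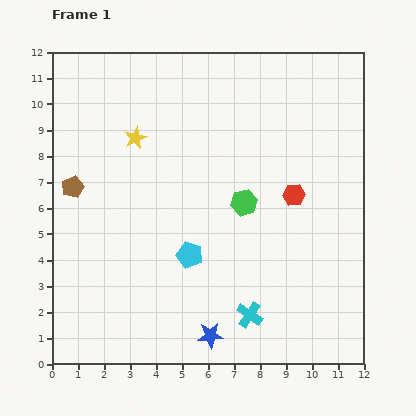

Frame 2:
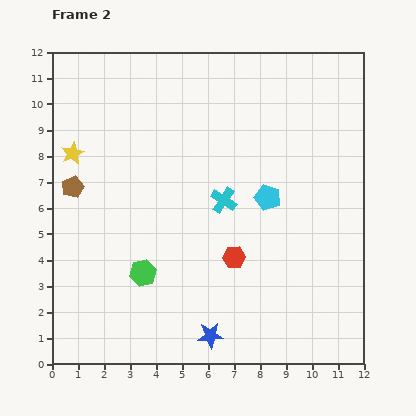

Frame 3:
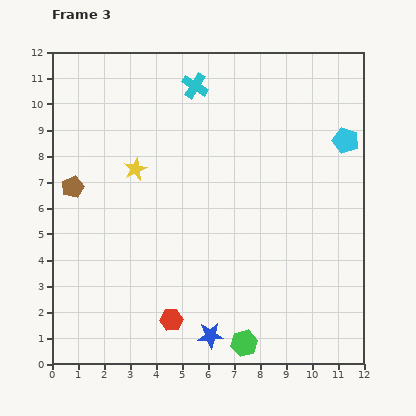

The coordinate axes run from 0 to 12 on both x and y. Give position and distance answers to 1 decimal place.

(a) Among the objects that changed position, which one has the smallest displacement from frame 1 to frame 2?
the yellow star

(moved 2.5)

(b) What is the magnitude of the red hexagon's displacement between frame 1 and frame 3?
6.7

The red hexagon moved from (9.3, 6.5) to (4.6, 1.7), a distance of √(4.7² + 4.8²) ≈ 6.7.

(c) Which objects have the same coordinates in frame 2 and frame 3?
the blue star, the brown pentagon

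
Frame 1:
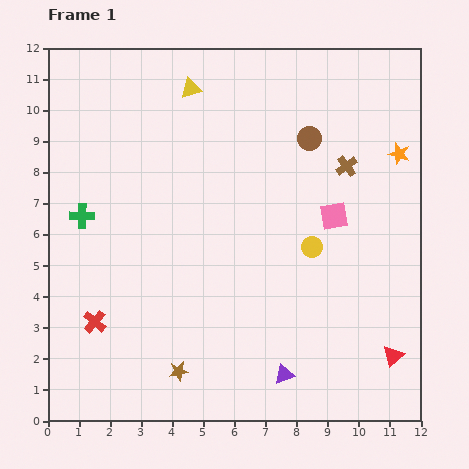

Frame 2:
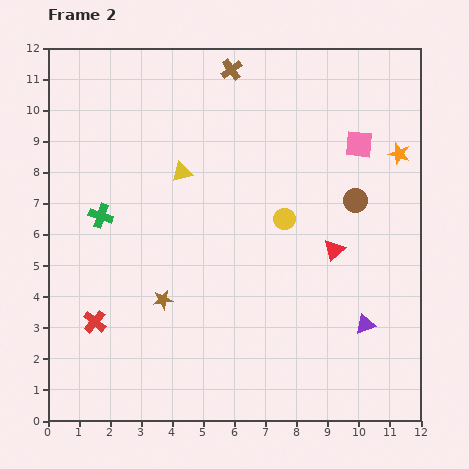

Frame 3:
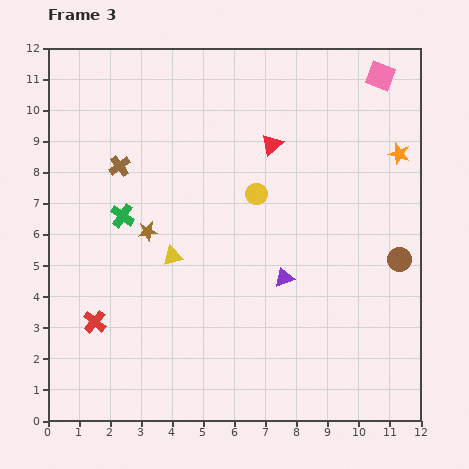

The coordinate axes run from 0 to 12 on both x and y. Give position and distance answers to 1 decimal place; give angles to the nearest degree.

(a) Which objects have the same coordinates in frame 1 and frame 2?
the red cross, the orange star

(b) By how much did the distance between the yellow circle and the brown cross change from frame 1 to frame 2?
+2.3

Distance in frame 1: 2.8. Distance in frame 2: 5.1.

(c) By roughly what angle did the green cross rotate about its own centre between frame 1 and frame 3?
34° clockwise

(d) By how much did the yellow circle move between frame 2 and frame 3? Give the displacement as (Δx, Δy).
(-0.9, 0.8)

The yellow circle was at (7.6, 6.5) in frame 2 and (6.7, 7.3) in frame 3.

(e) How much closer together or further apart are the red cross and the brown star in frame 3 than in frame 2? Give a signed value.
+1.1

Distance in frame 2: 2.3. Distance in frame 3: 3.4.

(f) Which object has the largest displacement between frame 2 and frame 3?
the brown cross

(moved 4.8; next 3.9)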